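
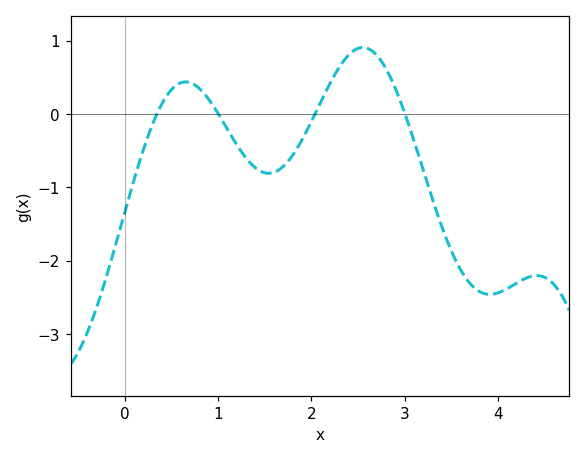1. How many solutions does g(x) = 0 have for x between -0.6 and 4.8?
4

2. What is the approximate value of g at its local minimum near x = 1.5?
-0.808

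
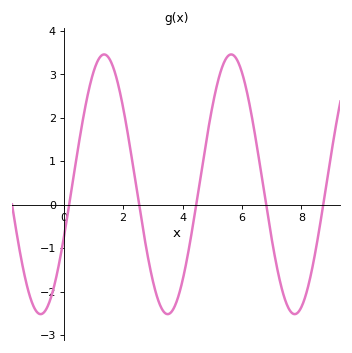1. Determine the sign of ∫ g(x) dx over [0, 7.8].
positive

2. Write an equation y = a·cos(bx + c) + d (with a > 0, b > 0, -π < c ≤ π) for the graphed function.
y = 2.99cos(1.47x - 2) + 0.47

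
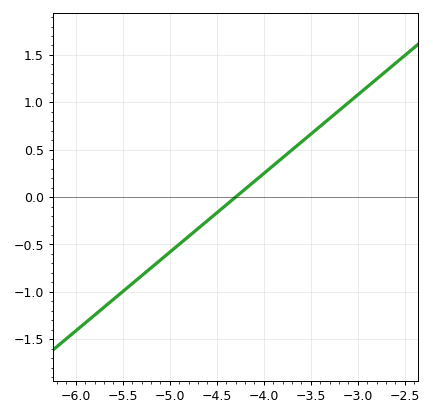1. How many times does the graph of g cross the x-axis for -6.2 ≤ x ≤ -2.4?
1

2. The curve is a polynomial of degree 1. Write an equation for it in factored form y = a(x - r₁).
y = 0.83(x + 4.3)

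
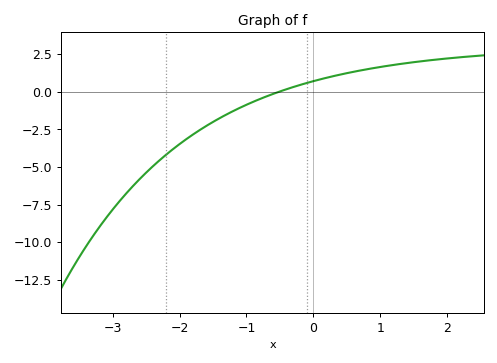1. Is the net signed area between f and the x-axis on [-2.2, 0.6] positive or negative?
negative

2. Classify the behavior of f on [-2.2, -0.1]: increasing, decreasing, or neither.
increasing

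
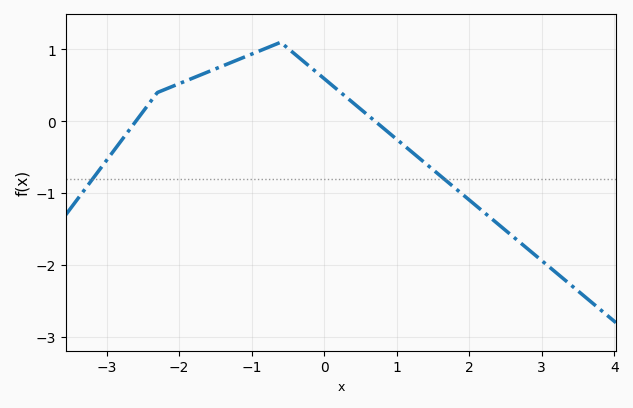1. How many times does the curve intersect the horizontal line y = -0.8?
2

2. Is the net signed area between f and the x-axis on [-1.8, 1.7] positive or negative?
positive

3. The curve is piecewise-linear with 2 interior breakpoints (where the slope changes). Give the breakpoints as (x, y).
(-2.3, 0.4); (-0.6, 1.1)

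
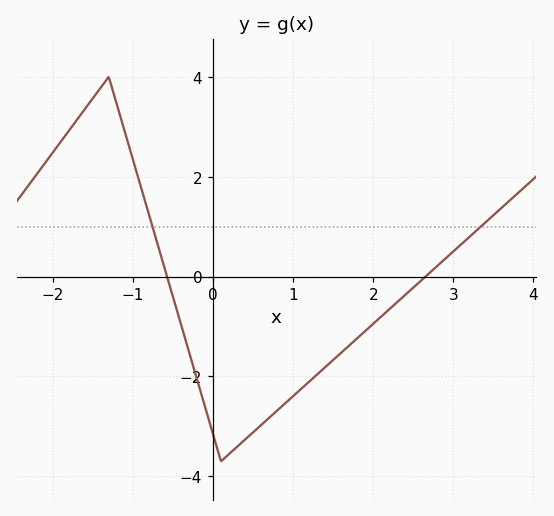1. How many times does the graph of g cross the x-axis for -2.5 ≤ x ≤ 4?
2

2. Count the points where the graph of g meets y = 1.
2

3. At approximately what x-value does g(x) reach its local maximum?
-1.3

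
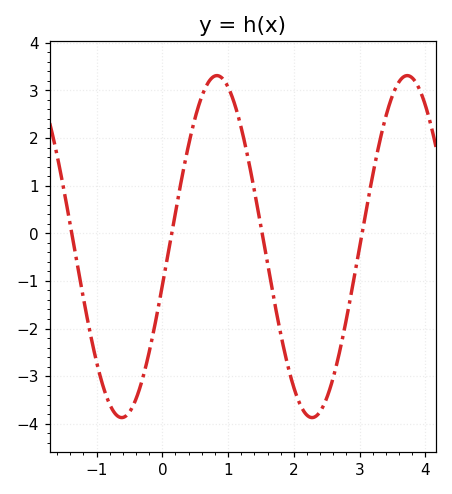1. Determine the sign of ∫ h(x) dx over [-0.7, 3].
negative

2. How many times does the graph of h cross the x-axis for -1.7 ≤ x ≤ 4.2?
4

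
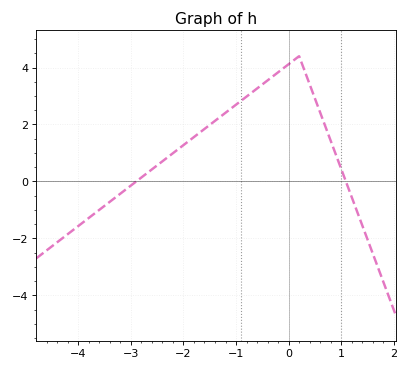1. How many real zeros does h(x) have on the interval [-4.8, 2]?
2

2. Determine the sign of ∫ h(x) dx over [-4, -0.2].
positive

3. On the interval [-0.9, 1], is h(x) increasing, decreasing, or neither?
neither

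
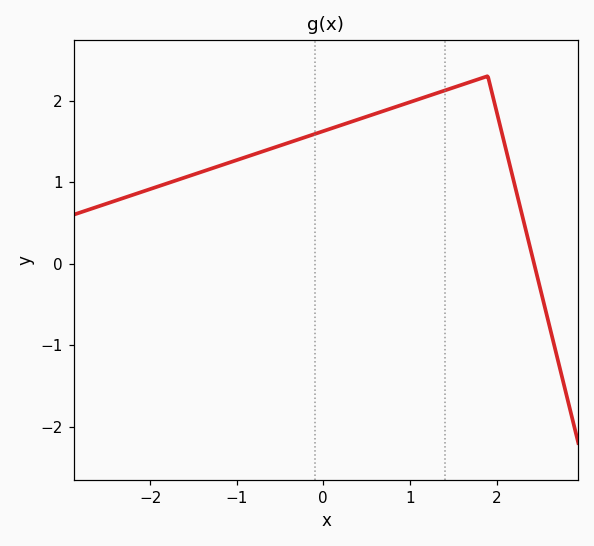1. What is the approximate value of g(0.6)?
1.84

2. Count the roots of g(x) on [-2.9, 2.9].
1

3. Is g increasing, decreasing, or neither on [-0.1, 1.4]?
increasing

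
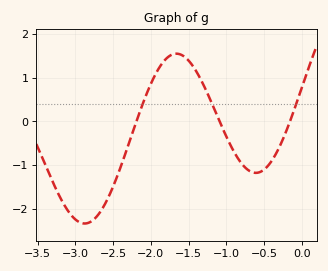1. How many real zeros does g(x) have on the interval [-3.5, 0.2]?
3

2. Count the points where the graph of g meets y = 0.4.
3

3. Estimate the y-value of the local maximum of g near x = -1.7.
1.5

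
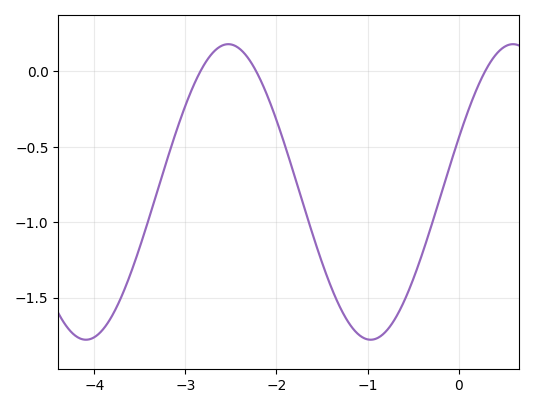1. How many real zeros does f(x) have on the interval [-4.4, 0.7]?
3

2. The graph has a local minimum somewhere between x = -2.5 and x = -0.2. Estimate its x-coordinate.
-1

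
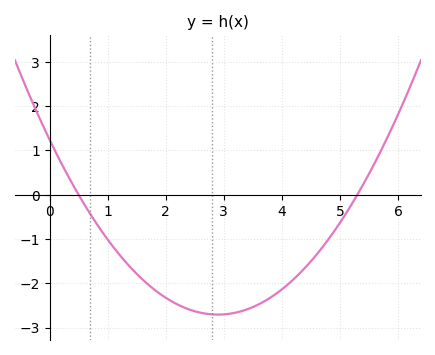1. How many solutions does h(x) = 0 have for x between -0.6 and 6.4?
2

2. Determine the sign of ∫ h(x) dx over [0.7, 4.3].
negative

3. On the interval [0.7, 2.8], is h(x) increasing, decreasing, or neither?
decreasing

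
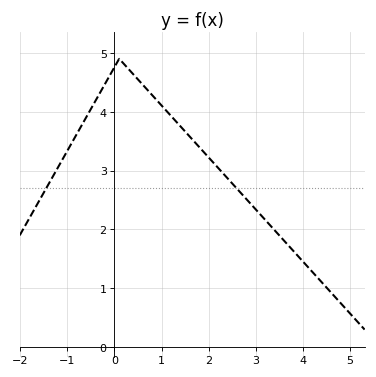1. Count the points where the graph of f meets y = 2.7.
2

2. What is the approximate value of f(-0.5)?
4.05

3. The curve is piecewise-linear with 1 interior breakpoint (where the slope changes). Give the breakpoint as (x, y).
(0.1, 4.9)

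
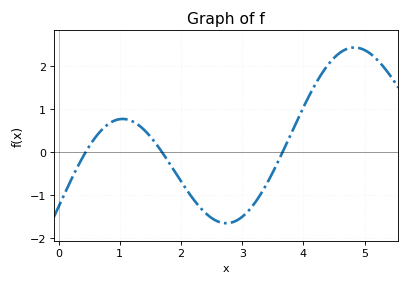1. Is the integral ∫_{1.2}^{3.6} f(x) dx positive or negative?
negative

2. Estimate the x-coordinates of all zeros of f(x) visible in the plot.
0.443, 1.69, 3.66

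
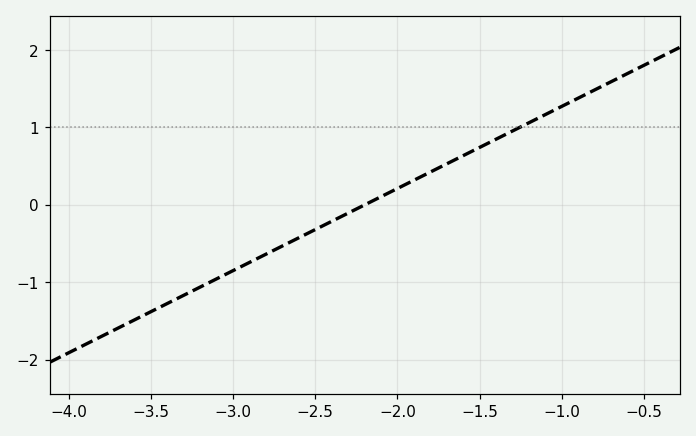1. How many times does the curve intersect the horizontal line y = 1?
1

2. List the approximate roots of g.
-2.2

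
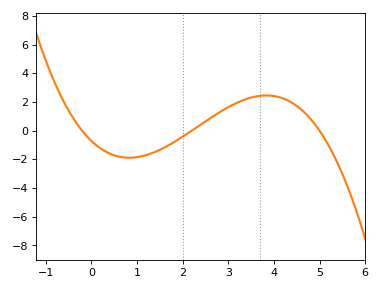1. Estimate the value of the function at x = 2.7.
1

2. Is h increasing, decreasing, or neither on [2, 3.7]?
increasing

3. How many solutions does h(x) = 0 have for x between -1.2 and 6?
3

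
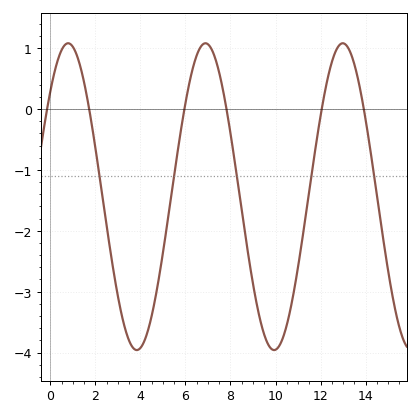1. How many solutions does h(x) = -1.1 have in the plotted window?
5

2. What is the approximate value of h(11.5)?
-1.3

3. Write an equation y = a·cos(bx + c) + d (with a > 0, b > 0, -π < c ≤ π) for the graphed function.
y = 2.52cos(1x - 0.81) - 1.44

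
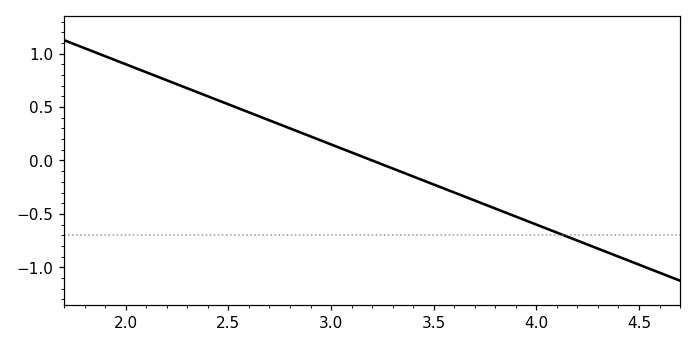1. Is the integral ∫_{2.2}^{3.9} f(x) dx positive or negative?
positive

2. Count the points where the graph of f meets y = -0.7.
1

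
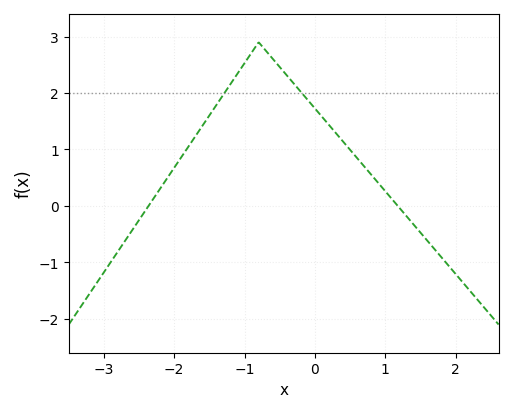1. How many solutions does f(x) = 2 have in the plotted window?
2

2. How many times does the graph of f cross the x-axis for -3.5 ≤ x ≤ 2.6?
2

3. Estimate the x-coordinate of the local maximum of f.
-0.8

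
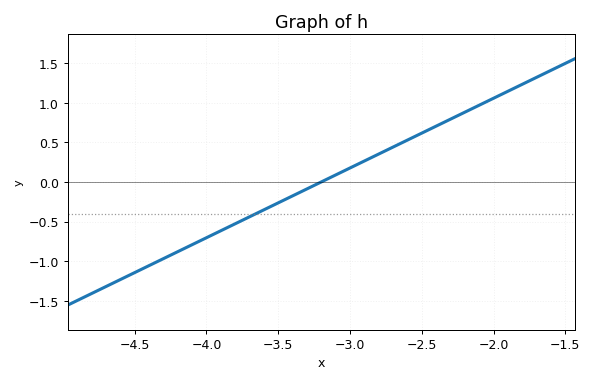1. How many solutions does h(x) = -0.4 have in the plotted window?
1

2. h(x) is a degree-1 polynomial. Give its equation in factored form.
y = 0.88(x + 3.2)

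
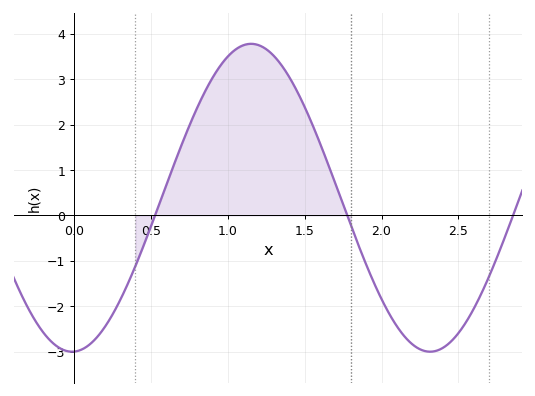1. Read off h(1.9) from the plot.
-1.08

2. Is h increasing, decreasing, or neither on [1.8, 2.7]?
neither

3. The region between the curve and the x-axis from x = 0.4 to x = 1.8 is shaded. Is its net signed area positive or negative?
positive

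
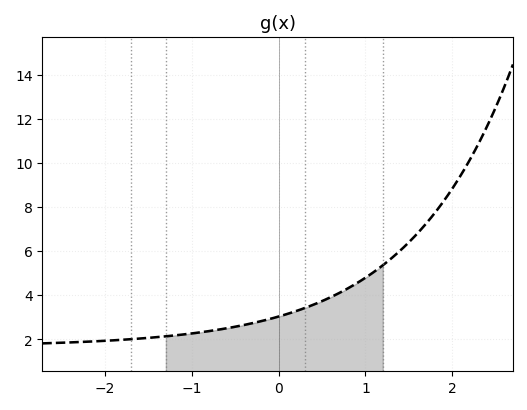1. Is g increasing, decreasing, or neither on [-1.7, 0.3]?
increasing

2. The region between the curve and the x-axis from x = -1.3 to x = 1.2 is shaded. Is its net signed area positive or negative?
positive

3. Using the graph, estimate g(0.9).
4.6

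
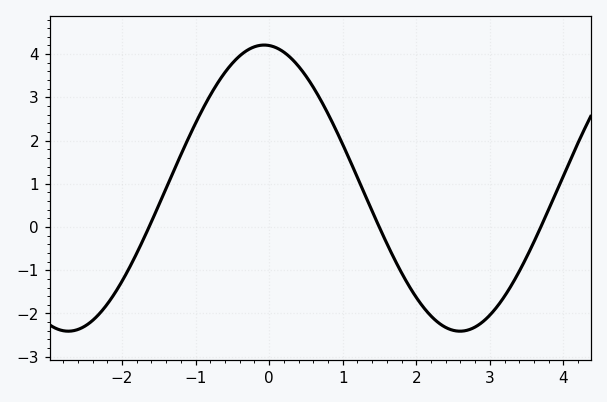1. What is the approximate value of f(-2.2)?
-1.78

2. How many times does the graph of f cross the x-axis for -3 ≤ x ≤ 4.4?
3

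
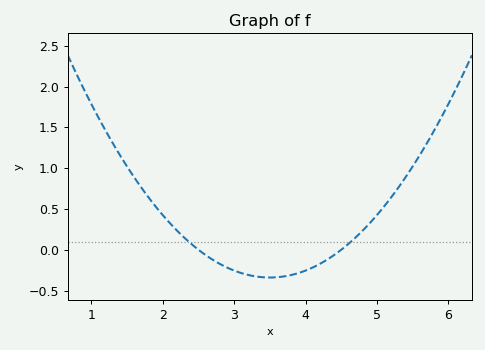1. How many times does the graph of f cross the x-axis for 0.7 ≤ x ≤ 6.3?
2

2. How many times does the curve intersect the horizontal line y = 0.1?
2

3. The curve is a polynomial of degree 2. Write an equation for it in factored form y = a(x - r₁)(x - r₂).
y = 0.34(x - 2.5)(x - 4.5)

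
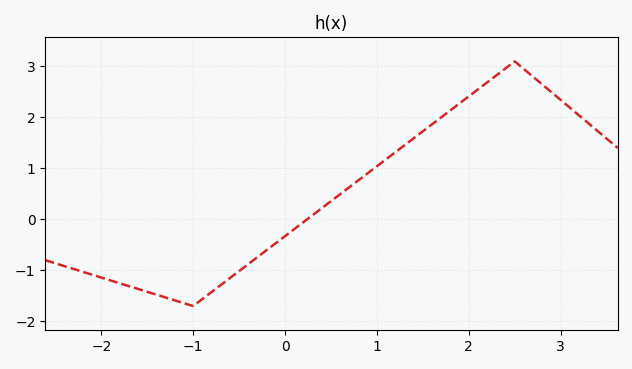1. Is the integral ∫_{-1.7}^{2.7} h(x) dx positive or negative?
positive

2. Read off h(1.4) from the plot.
1.59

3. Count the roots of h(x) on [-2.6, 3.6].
1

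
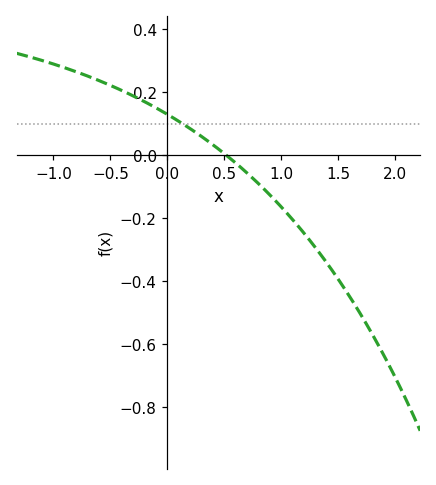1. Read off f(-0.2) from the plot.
0.17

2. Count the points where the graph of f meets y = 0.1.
1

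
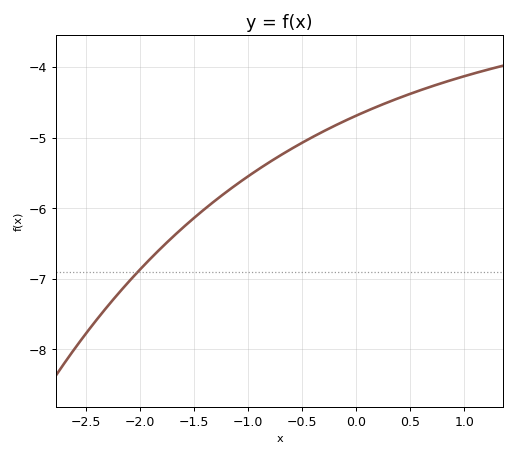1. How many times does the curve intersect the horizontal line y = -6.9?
1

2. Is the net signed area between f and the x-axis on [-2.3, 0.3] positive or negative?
negative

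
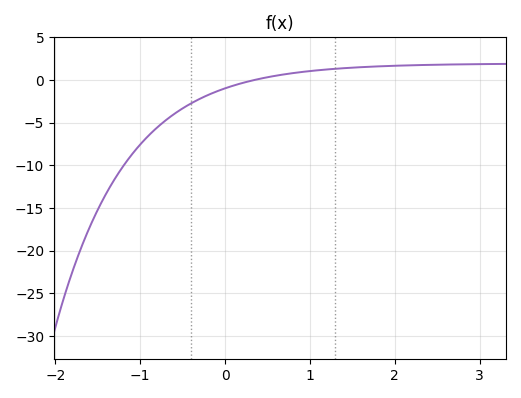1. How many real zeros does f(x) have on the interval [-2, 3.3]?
1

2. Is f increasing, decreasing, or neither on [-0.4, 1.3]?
increasing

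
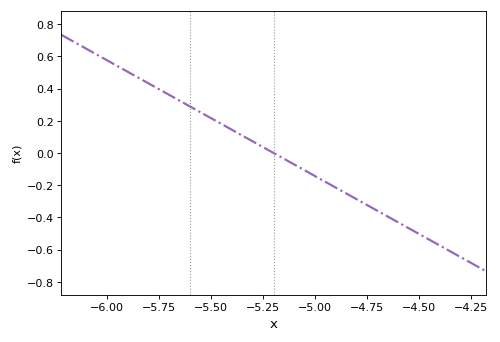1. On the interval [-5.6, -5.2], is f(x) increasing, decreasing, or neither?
decreasing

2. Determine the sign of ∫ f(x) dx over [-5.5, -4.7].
negative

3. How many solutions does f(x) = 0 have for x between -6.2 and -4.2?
1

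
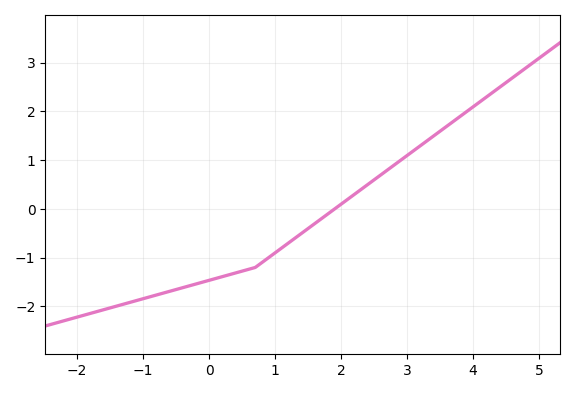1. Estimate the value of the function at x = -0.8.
-1.8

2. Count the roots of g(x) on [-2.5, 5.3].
1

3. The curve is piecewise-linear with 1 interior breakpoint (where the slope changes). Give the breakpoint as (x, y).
(0.7, -1.2)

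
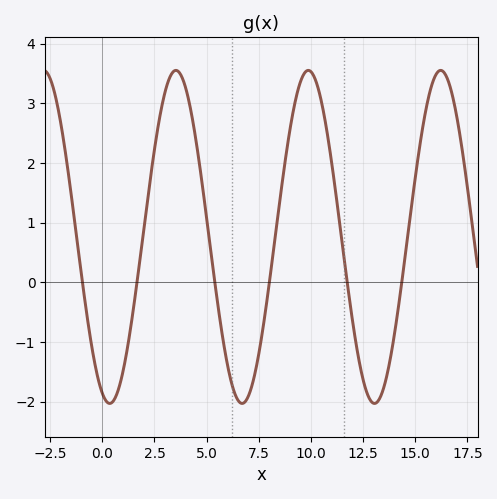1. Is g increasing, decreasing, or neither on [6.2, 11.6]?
neither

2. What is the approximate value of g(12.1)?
-0.9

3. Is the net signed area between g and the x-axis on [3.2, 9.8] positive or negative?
positive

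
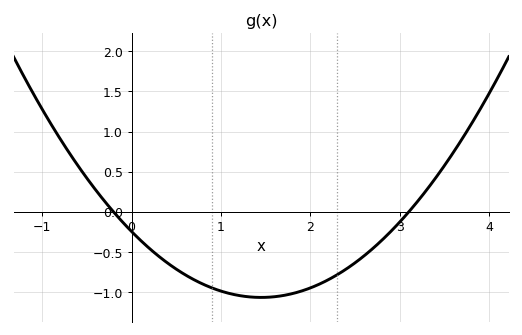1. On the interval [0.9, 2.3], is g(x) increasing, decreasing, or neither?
neither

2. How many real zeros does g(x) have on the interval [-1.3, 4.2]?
2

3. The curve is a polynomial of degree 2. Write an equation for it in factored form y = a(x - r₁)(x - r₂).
y = 0.39(x + 0.2)(x - 3.1)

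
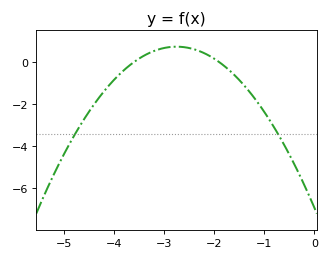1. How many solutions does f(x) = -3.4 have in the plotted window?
2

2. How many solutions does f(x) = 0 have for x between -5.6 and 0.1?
2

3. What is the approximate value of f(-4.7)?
-3.2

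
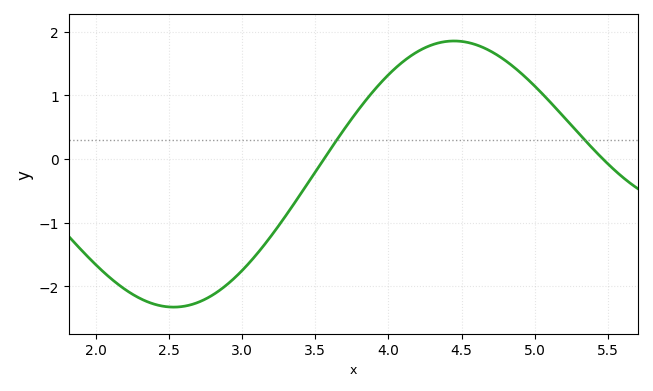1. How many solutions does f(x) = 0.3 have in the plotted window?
2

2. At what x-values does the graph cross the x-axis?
3.56, 5.47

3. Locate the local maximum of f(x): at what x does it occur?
4.45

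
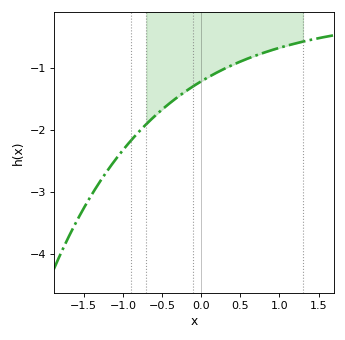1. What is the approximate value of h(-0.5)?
-1.7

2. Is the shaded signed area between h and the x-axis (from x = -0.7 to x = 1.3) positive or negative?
negative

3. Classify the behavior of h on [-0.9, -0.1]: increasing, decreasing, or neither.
increasing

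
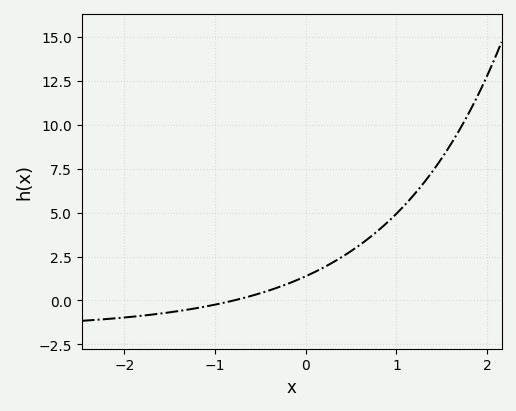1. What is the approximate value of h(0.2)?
1.89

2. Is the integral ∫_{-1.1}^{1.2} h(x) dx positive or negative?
positive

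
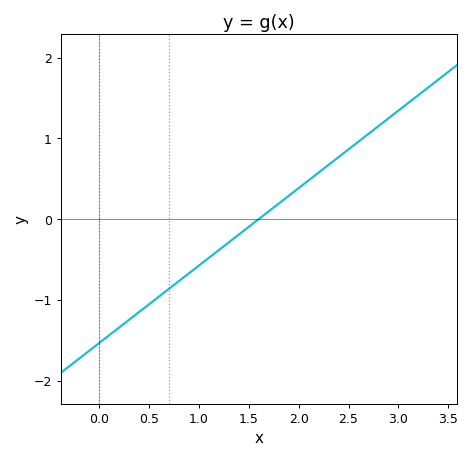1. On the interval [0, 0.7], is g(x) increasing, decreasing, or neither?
increasing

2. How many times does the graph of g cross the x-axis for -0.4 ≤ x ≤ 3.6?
1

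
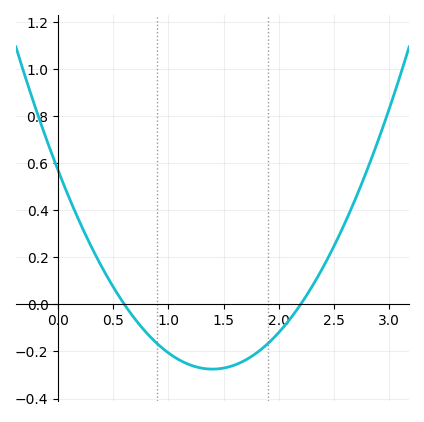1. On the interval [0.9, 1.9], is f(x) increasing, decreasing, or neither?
neither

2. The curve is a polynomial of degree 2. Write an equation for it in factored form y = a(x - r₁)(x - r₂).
y = 0.43(x - 0.6)(x - 2.2)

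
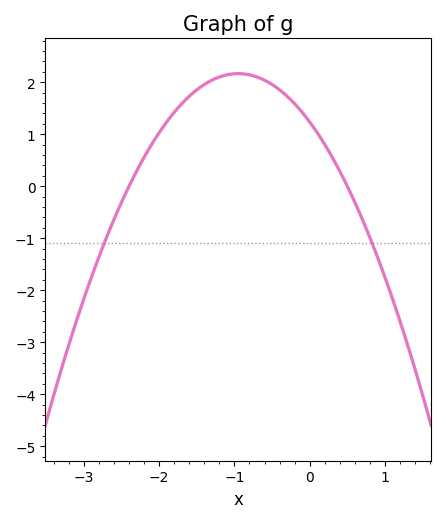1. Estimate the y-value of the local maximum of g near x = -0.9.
2.2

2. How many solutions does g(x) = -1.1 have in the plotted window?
2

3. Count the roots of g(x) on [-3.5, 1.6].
2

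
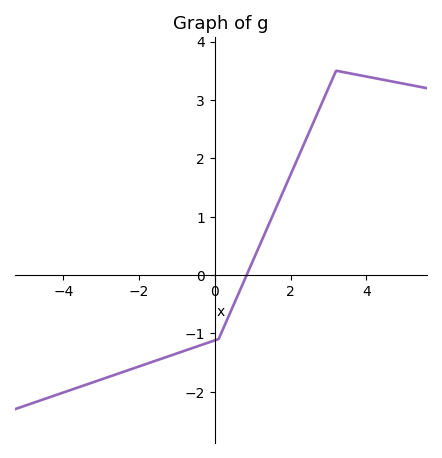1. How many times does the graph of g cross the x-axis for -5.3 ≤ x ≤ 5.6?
1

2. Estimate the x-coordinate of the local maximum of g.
3.21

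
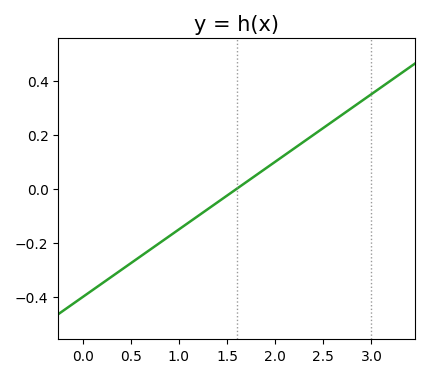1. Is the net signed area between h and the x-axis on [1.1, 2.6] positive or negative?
positive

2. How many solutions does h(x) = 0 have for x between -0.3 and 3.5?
1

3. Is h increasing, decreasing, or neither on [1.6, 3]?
increasing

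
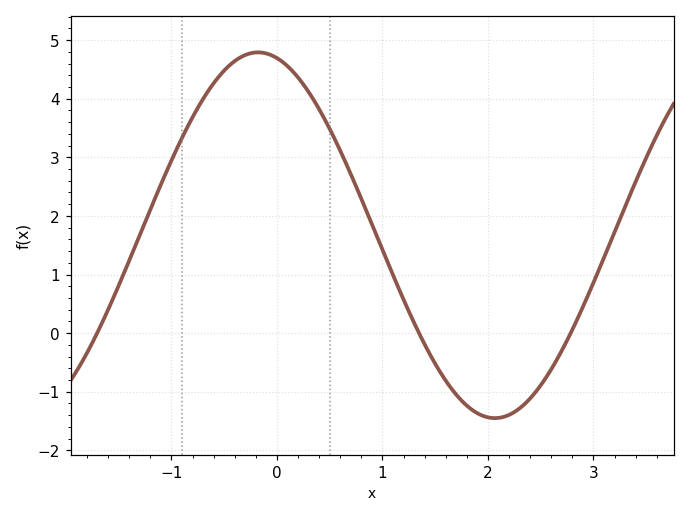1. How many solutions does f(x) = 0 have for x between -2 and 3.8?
3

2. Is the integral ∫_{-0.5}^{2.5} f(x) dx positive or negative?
positive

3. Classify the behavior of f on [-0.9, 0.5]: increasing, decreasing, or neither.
neither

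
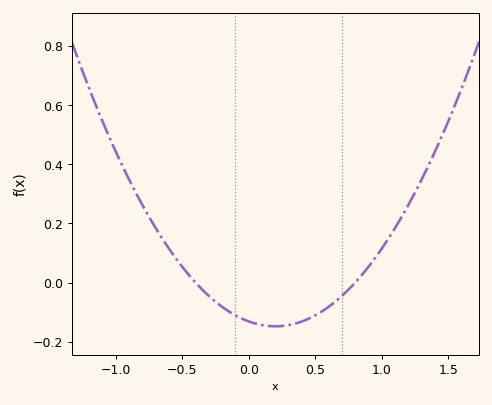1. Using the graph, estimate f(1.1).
0.18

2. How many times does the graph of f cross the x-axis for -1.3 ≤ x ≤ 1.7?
2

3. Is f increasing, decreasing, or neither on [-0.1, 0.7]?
neither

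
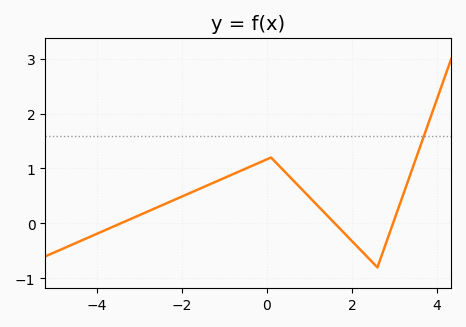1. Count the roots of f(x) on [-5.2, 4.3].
3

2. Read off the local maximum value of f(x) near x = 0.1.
1.2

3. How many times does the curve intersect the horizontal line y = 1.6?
1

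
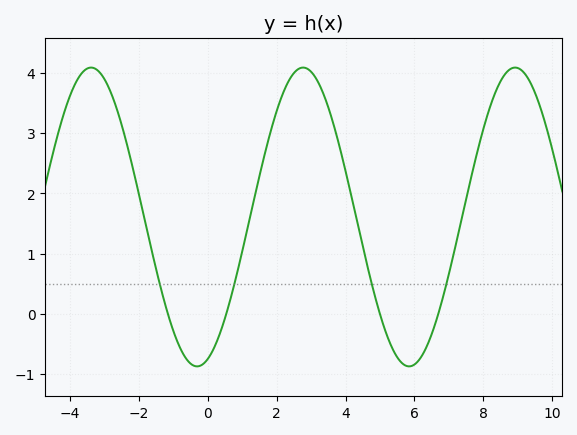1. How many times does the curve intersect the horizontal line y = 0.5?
4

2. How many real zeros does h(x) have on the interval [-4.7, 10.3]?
4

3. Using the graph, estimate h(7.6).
2.14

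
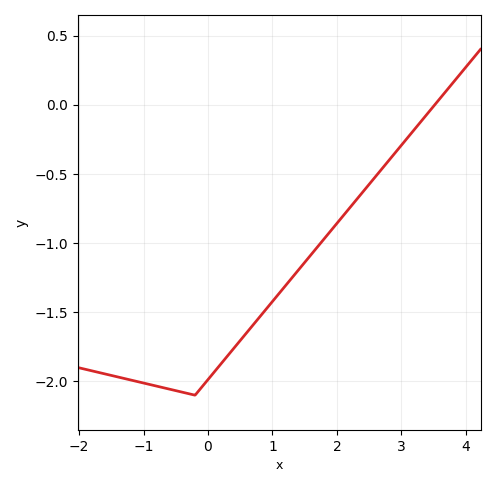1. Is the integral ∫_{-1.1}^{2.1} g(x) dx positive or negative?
negative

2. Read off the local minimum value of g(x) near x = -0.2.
-2.1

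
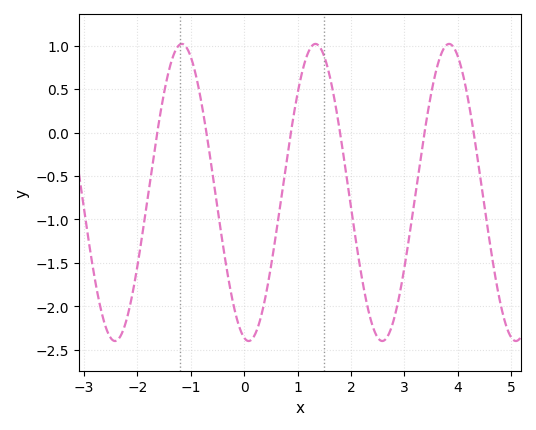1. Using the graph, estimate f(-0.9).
0.648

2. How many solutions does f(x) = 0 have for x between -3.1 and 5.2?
6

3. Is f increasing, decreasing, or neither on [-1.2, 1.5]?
neither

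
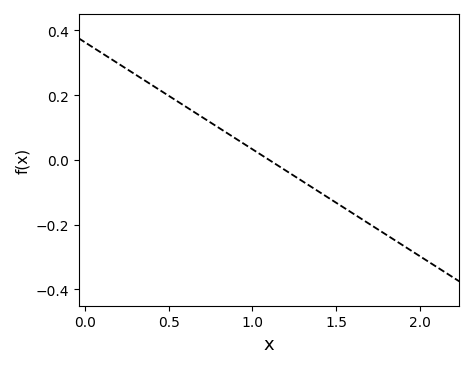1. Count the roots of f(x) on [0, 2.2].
1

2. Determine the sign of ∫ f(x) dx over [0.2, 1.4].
positive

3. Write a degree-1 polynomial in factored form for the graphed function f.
y = -0.33(x - 1.1)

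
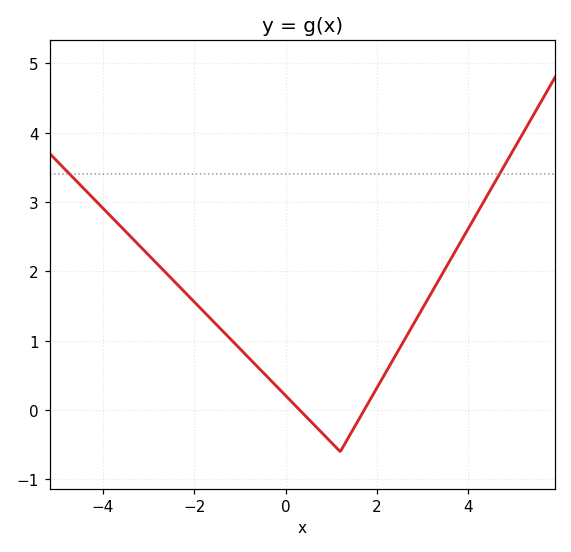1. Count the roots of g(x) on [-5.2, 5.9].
2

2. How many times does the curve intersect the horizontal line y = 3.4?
2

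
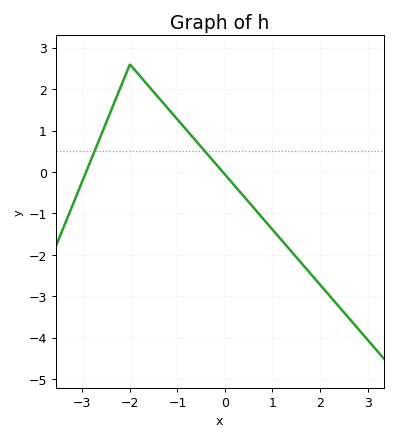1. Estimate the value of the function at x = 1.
-1.39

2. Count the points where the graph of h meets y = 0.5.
2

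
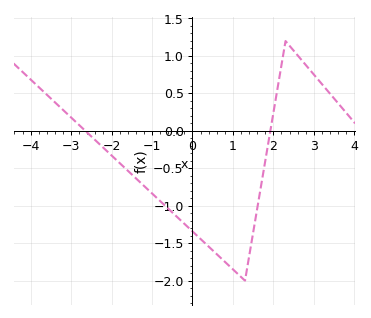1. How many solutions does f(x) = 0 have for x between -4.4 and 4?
2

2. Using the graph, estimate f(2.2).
0.88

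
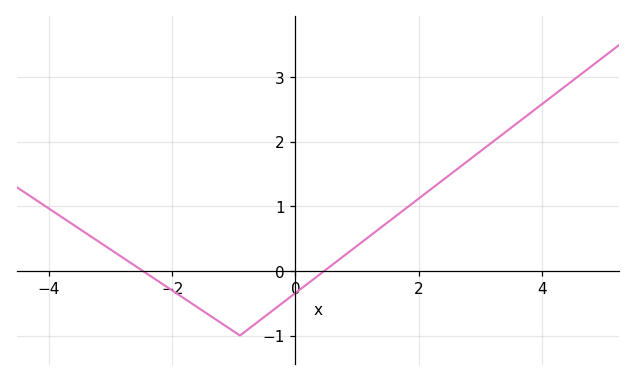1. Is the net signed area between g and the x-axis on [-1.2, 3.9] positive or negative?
positive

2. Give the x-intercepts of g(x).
-2.48, 0.468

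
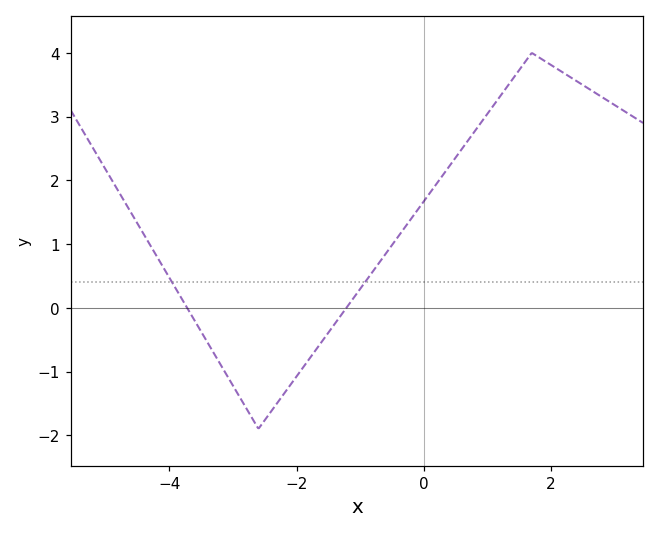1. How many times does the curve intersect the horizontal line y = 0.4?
2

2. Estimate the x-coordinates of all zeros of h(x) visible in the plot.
-3.8, -1.2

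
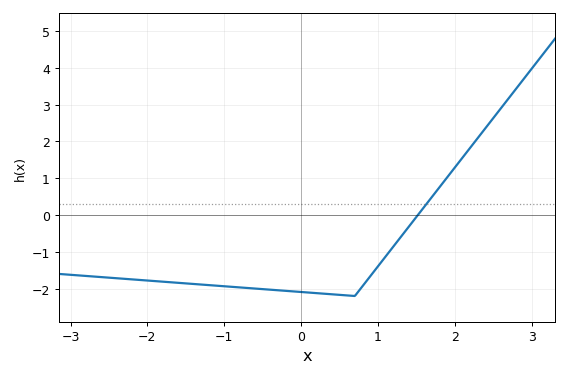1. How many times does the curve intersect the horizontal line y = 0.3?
1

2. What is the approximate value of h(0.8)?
-1.93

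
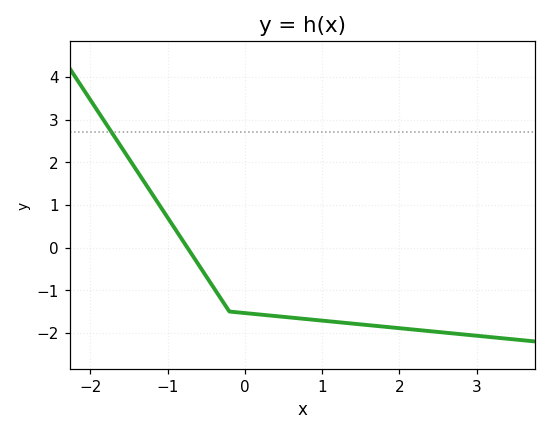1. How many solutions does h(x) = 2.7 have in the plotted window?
1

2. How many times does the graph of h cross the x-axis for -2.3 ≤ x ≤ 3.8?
1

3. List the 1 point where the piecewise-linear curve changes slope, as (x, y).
(-0.2, -1.5)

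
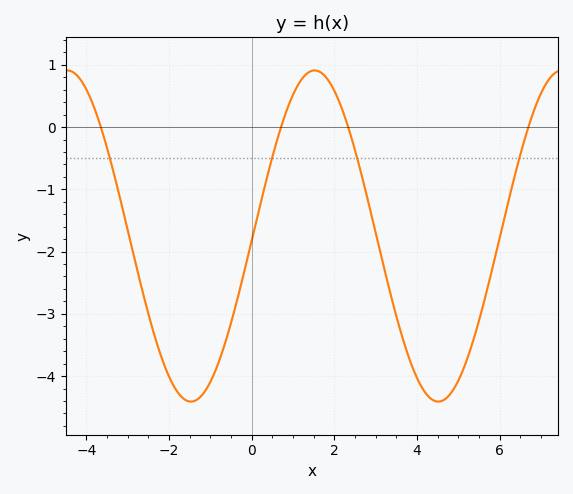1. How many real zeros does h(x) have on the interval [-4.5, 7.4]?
4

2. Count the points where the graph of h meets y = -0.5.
4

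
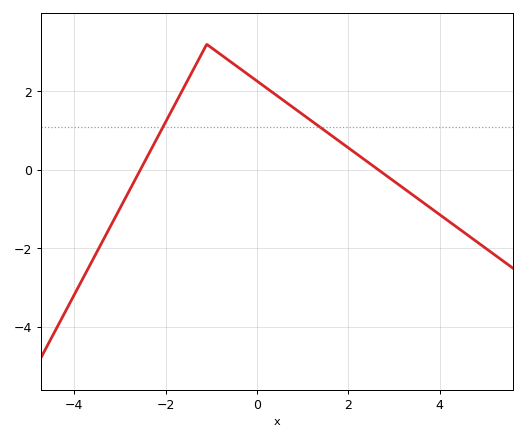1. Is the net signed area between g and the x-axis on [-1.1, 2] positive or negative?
positive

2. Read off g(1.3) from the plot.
1.16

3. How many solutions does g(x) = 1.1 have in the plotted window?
2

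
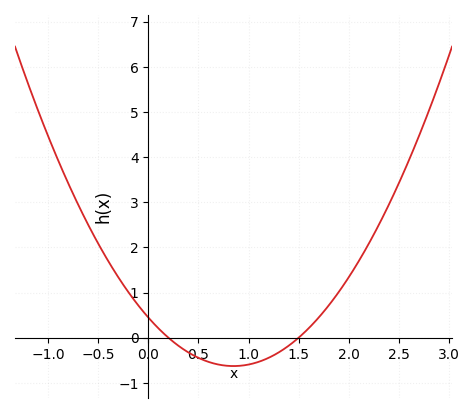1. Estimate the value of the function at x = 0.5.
-0.4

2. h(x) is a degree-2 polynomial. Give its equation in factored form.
y = 1.49(x - 0.2)(x - 1.5)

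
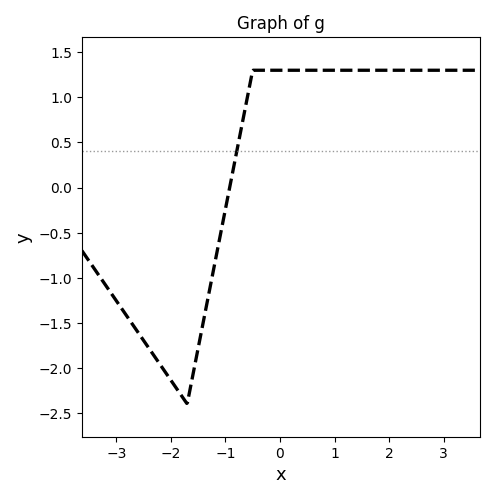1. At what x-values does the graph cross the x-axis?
-0.922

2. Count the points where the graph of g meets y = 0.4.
1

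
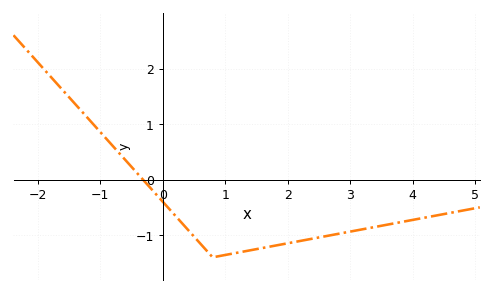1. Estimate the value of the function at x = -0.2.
-0.145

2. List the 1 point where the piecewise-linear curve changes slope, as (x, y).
(0.8, -1.4)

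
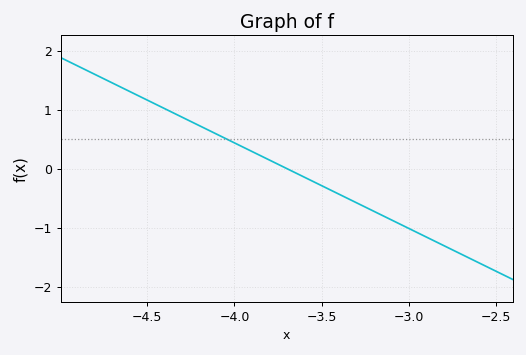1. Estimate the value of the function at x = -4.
0.4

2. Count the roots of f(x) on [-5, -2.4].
1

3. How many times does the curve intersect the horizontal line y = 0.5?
1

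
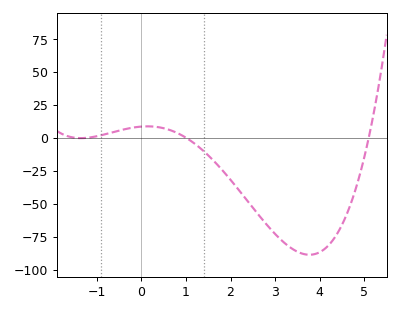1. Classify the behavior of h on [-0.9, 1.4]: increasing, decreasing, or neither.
neither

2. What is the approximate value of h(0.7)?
5.08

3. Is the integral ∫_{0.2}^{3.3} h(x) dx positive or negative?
negative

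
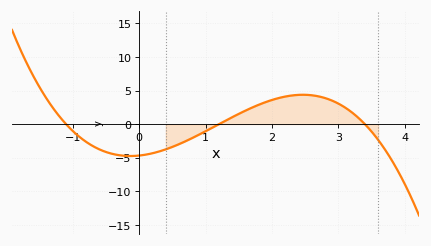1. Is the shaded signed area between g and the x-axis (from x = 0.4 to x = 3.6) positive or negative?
positive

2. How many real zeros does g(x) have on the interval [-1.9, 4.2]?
3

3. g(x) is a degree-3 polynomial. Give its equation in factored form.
y = -1.04(x + 1.1)(x - 1.2)(x - 3.4)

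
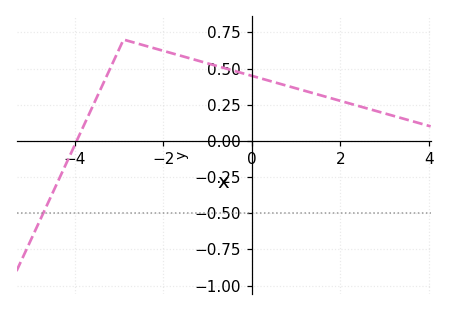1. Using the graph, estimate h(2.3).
0.26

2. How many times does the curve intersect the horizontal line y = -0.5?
1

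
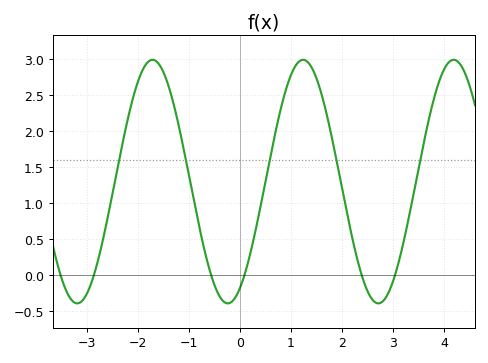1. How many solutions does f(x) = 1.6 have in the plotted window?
5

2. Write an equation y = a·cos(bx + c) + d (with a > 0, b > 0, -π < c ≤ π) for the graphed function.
y = 1.69cos(2.13x - 2.64) + 1.3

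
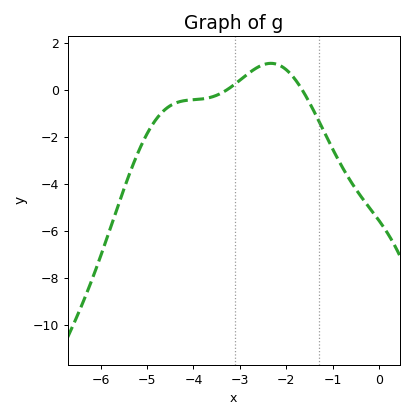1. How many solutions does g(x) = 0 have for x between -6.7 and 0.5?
2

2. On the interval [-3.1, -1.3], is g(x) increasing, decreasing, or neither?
neither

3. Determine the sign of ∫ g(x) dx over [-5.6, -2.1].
negative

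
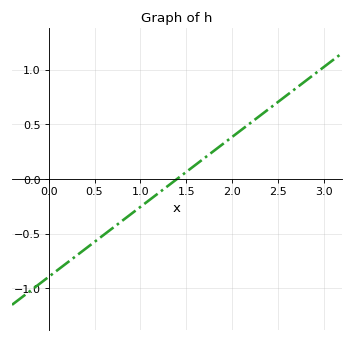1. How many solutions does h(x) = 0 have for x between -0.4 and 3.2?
1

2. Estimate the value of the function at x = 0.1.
-0.85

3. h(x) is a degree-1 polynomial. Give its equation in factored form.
y = 0.64(x - 1.4)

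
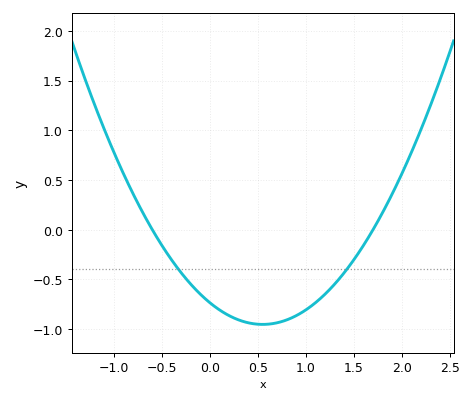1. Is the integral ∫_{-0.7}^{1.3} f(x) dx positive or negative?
negative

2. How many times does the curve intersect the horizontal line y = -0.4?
2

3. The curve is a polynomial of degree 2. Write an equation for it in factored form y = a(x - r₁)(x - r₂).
y = 0.72(x + 0.6)(x - 1.7)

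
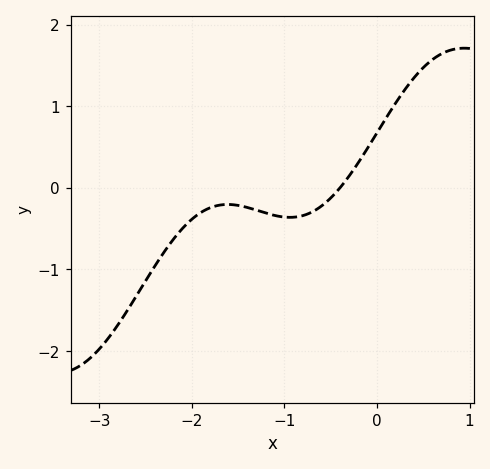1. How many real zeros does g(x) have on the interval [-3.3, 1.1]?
1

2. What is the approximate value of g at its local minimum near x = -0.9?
-0.362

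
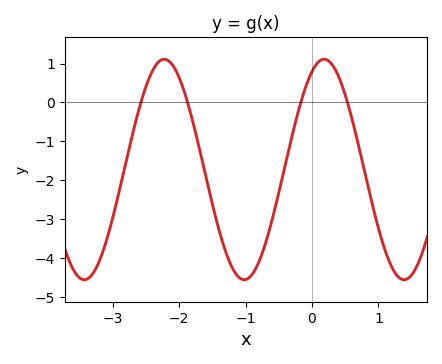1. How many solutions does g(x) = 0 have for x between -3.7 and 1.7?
4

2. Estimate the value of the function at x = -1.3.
-3.83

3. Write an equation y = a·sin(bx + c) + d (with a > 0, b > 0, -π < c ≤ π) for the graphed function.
y = 2.83sin(2.61x + 1.09) - 1.72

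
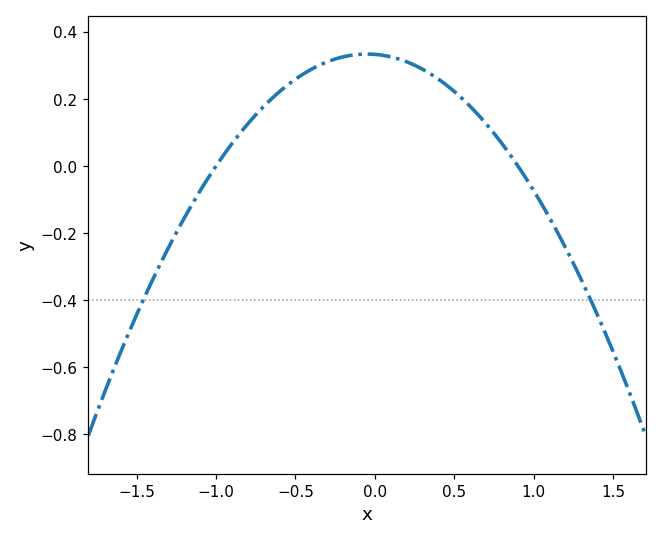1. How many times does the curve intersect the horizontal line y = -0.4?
2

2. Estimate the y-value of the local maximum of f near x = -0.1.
0.334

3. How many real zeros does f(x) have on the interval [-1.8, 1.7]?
2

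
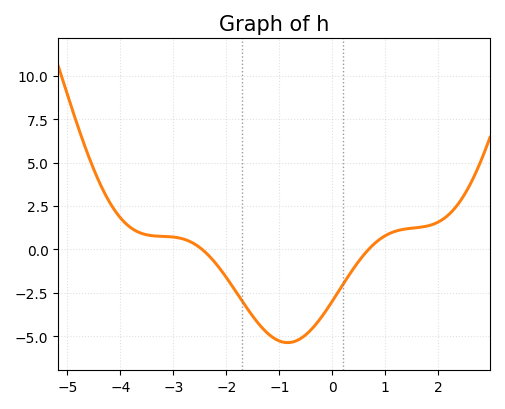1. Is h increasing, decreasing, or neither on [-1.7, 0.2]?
neither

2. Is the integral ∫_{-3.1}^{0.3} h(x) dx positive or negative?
negative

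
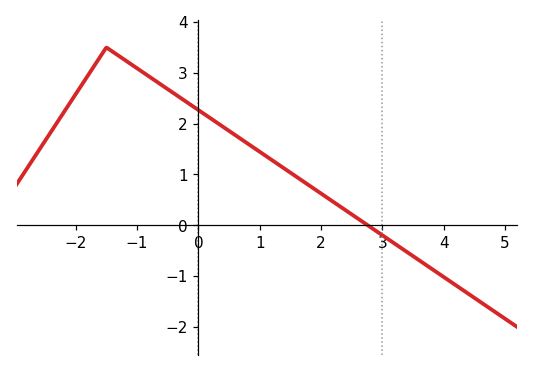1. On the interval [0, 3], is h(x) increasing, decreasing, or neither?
decreasing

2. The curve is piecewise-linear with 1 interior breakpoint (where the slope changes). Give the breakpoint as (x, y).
(-1.5, 3.5)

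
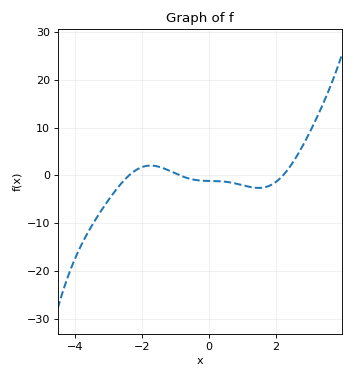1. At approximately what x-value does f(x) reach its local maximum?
-1.8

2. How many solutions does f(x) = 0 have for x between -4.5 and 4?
3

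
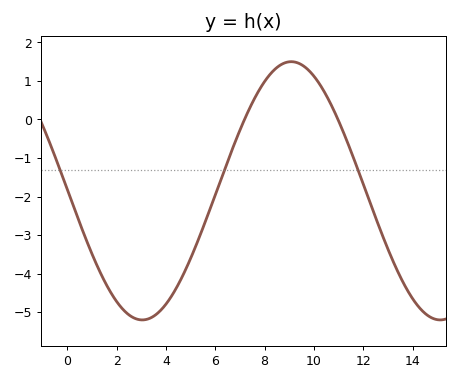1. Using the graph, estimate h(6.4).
-1.26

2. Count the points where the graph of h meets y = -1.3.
3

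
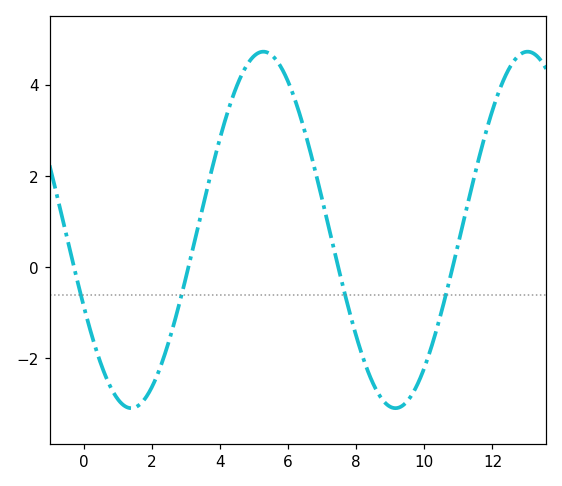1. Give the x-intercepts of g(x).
-0.283, 3.07, 7.47, 10.8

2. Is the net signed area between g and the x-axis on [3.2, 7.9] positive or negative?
positive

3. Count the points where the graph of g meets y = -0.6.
4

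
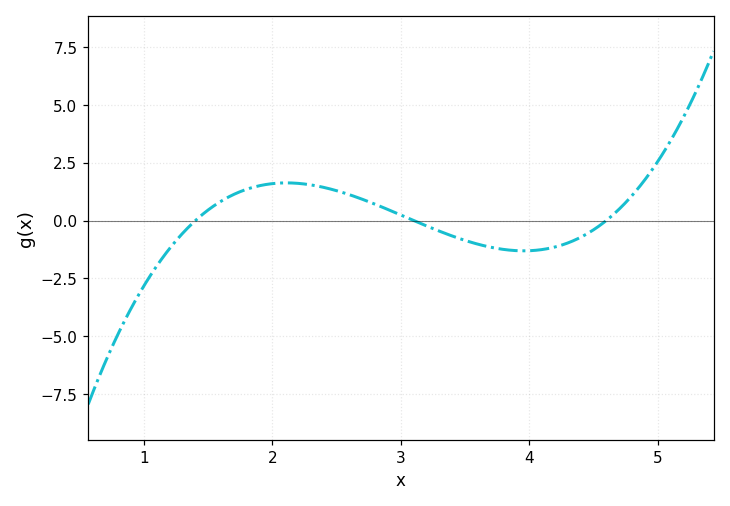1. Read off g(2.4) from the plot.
1.4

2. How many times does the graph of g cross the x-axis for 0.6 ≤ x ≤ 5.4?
3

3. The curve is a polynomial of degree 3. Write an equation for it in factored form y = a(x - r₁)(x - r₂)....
y = 0.93(x - 1.4)(x - 3.1)(x - 4.6)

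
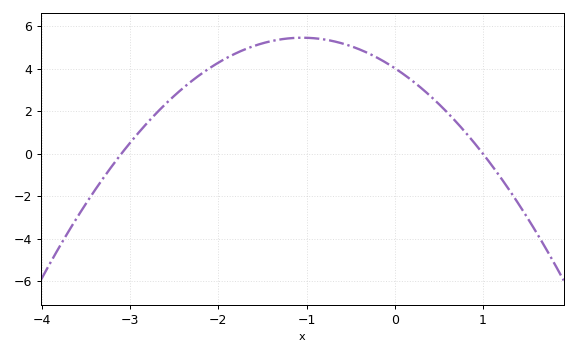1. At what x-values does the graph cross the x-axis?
-3.1, 1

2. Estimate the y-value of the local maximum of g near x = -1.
5.46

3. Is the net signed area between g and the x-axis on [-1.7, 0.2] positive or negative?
positive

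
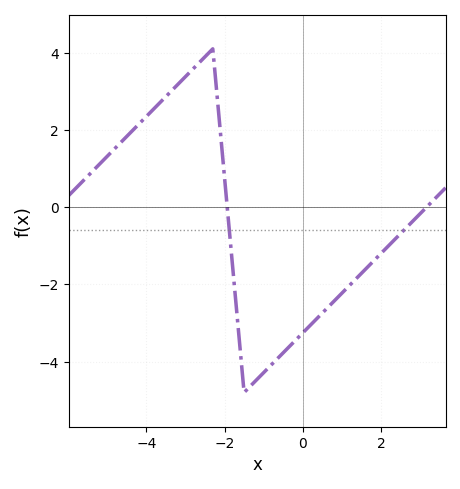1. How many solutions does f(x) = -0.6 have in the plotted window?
2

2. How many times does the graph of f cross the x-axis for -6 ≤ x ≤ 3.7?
2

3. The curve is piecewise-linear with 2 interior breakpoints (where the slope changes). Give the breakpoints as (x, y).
(-2.3, 4.1); (-1.5, -4.8)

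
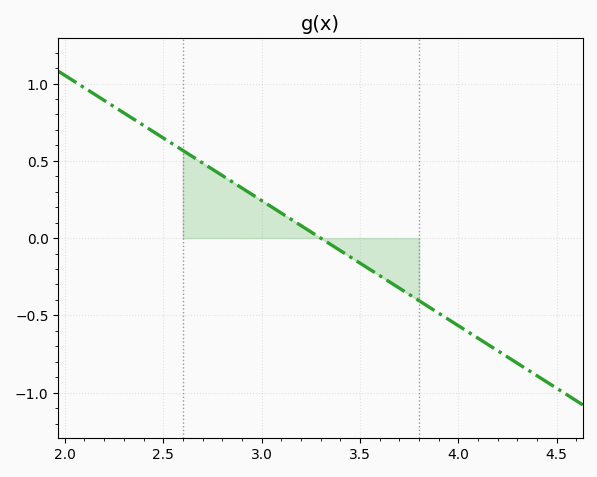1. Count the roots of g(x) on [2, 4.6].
1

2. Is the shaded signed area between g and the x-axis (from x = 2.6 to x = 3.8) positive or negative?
positive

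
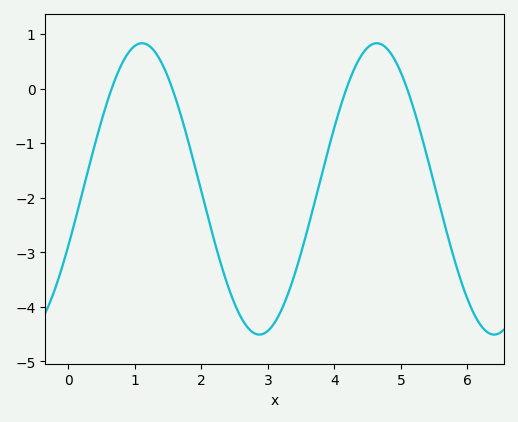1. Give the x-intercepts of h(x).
0.7, 1.6, 4.2, 5.1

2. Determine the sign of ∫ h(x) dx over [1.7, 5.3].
negative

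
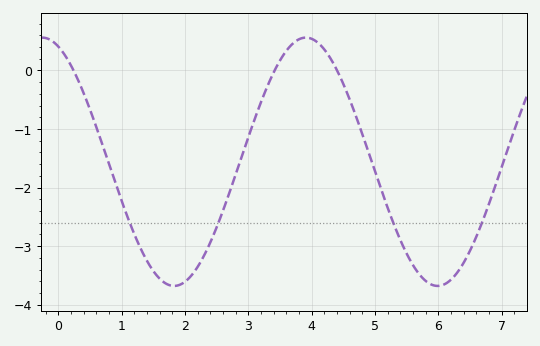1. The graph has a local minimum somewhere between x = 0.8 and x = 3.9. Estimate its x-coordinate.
1.83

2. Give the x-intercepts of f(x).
0.241, 3.42, 4.4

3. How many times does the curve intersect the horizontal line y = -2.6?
4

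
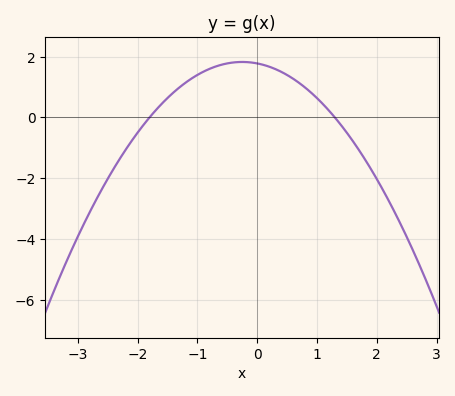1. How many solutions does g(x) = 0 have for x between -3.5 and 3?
2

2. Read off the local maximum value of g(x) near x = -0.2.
1.83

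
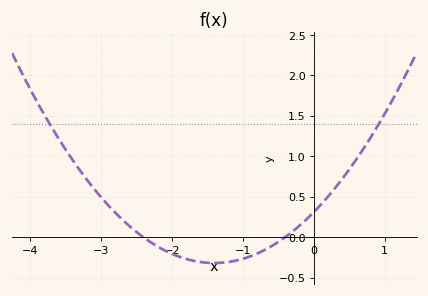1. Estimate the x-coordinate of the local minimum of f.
-1.4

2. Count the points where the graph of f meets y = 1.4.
2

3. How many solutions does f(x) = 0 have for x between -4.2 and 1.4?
2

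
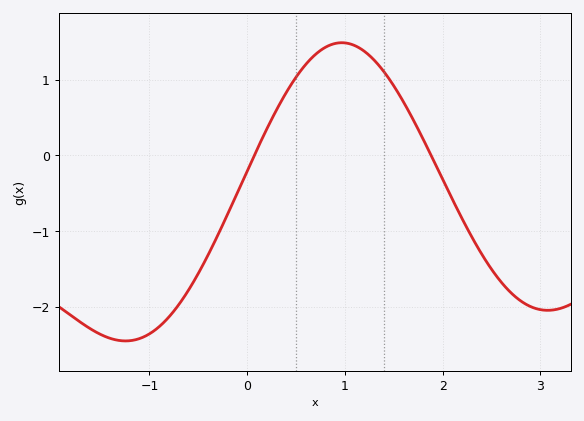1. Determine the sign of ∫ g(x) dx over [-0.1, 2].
positive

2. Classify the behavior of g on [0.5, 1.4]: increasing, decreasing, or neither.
neither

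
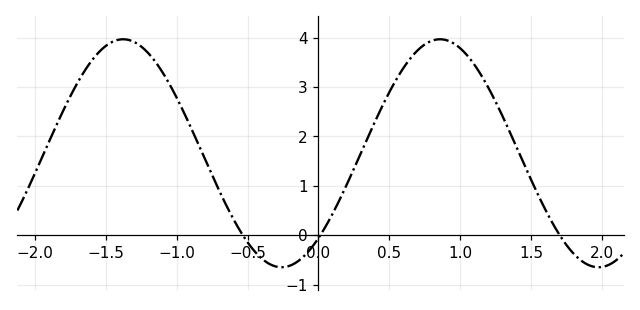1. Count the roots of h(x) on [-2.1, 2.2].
3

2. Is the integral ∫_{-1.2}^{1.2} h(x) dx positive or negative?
positive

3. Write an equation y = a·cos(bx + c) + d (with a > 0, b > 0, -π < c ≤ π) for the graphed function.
y = 2.31cos(2.81x - 2.41) + 1.66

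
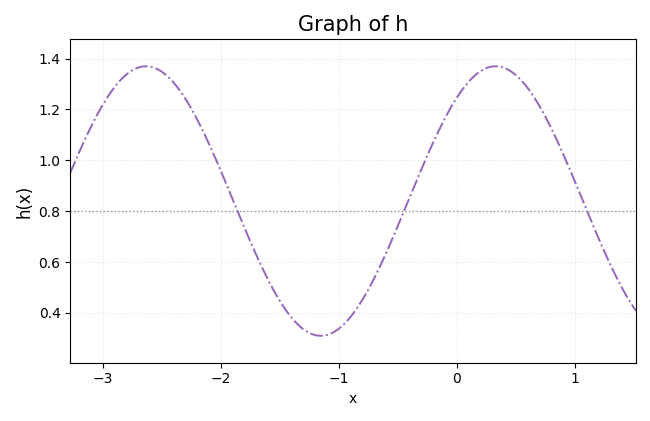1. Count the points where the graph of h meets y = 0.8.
3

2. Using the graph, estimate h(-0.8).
0.46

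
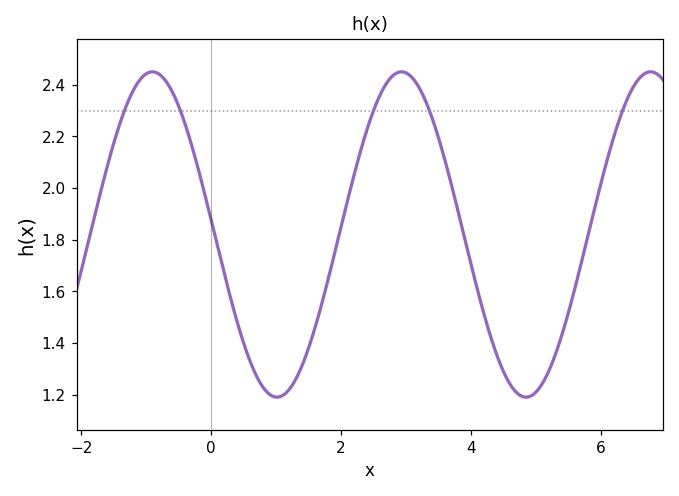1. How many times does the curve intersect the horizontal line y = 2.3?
5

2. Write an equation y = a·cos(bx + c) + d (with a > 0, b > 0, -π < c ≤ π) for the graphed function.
y = 0.63cos(1.6x + 1.5) + 1.82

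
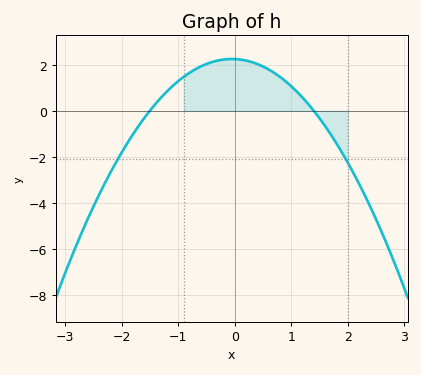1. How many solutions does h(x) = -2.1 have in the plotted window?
2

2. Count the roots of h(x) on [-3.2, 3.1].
2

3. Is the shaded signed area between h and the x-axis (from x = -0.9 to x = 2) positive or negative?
positive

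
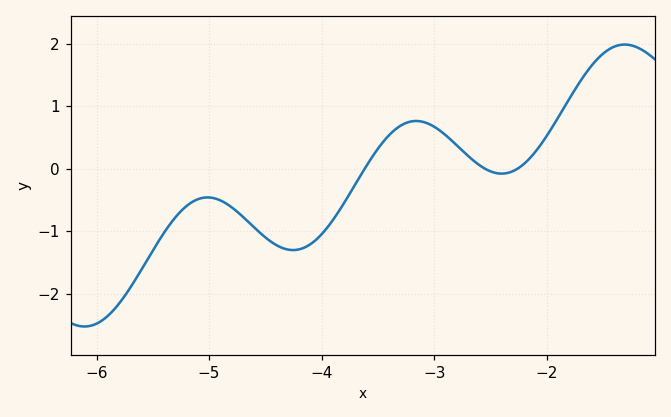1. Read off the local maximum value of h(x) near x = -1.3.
1.99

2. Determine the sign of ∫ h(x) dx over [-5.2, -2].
negative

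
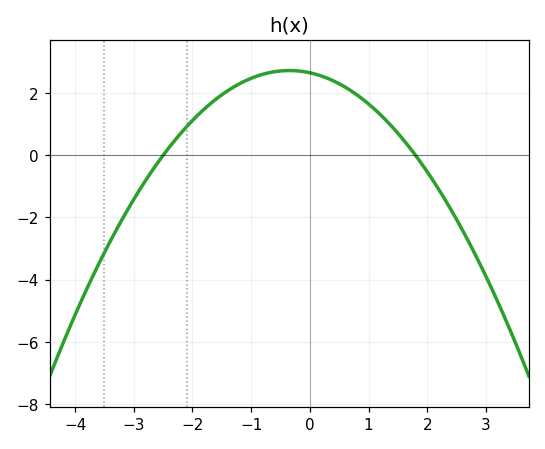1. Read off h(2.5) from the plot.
-2.06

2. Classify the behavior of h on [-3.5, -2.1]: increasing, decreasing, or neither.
increasing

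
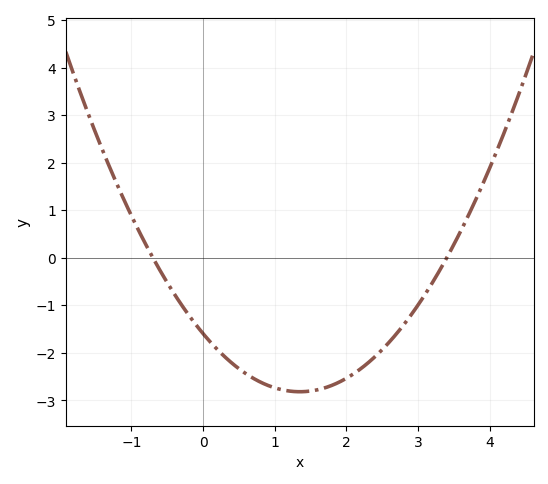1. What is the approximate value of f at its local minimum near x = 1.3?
-2.8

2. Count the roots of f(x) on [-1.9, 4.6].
2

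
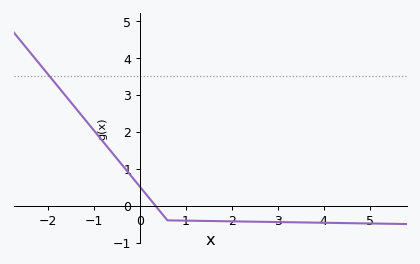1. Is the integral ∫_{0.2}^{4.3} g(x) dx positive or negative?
negative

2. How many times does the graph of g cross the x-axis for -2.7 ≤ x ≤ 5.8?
1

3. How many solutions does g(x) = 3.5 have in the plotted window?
1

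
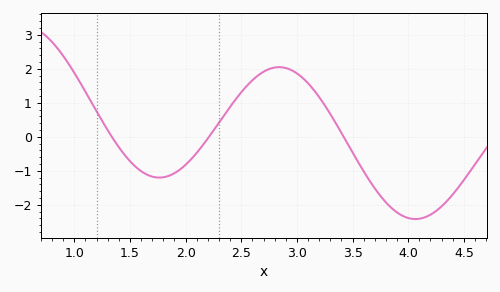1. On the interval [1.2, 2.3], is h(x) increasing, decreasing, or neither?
neither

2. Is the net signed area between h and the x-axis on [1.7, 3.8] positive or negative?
positive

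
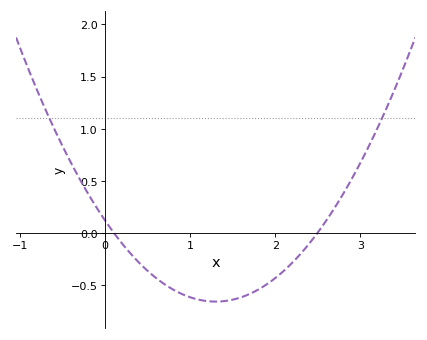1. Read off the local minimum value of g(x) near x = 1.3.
-0.65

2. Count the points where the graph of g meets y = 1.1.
2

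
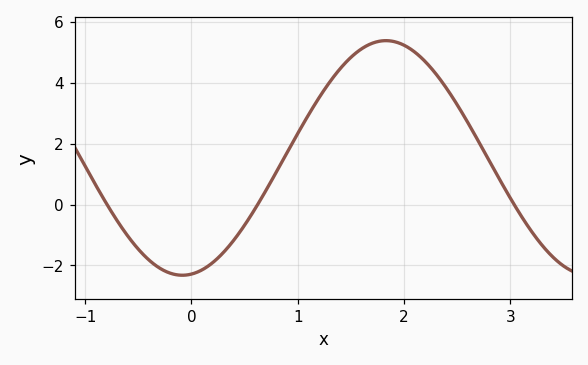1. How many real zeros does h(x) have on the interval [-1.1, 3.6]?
3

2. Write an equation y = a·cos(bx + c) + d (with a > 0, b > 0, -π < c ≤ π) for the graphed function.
y = 3.85cos(1.6x - 3) + 1.53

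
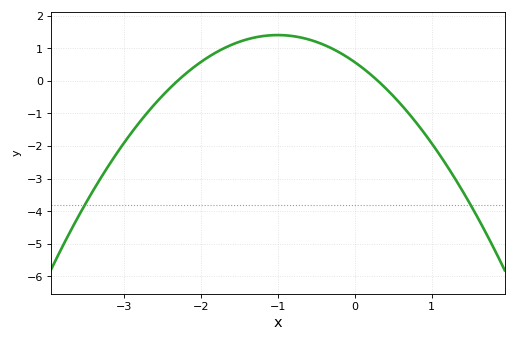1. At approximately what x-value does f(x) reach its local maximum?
-1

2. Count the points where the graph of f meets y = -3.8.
2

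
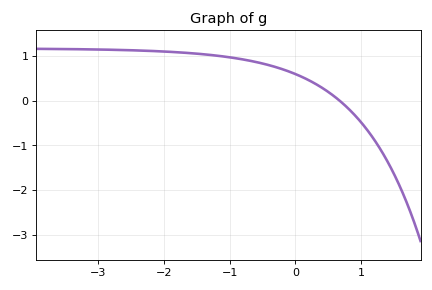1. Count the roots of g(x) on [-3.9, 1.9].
1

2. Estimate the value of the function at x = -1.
1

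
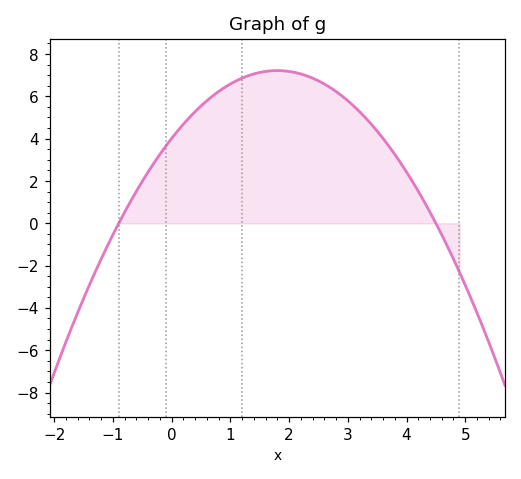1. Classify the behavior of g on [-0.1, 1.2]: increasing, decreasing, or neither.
increasing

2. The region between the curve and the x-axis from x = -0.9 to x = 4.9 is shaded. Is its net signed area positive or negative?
positive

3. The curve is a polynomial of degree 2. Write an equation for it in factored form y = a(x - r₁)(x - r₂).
y = -0.99(x + 0.9)(x - 4.5)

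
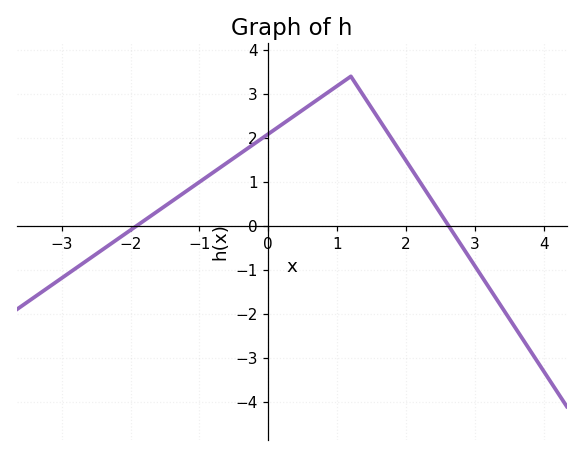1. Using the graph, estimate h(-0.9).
1.1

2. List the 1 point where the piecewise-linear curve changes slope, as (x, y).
(1.2, 3.4)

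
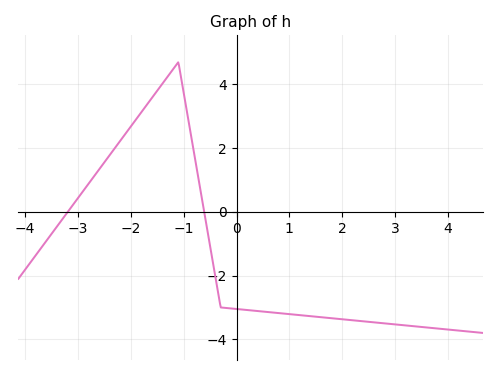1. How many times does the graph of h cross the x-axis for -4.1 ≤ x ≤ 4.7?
2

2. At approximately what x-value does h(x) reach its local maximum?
-1.1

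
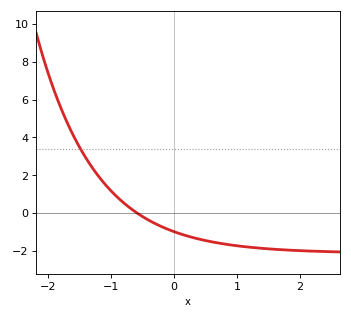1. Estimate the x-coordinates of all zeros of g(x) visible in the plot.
-0.6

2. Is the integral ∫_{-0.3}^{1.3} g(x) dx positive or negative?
negative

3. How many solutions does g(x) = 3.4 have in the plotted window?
1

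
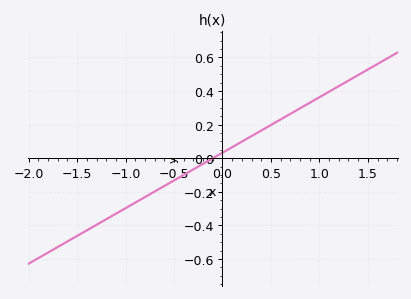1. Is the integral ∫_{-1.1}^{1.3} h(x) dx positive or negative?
positive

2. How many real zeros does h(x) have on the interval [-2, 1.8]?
1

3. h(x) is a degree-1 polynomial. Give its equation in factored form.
y = 0.33(x + 0.1)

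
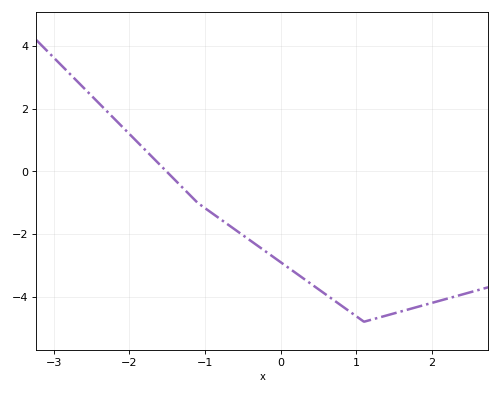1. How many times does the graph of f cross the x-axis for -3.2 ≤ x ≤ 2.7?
1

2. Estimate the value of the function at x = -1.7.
0.464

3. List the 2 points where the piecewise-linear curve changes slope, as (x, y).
(-1.1, -1); (1.1, -4.8)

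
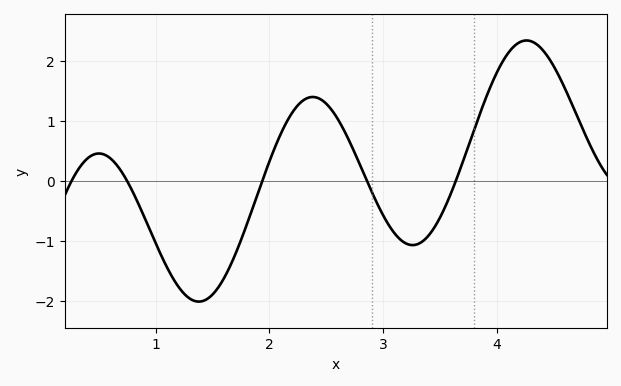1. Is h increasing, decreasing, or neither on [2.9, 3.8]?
neither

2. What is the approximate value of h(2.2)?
1.13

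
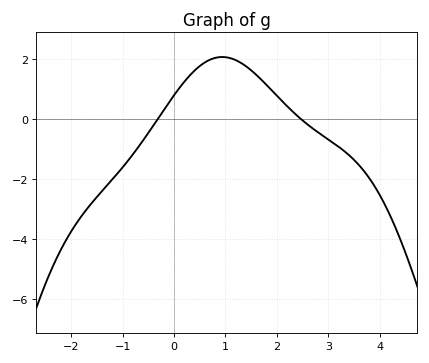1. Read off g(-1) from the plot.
-1.61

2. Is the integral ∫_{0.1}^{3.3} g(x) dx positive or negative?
positive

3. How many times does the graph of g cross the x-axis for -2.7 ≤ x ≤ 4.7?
2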